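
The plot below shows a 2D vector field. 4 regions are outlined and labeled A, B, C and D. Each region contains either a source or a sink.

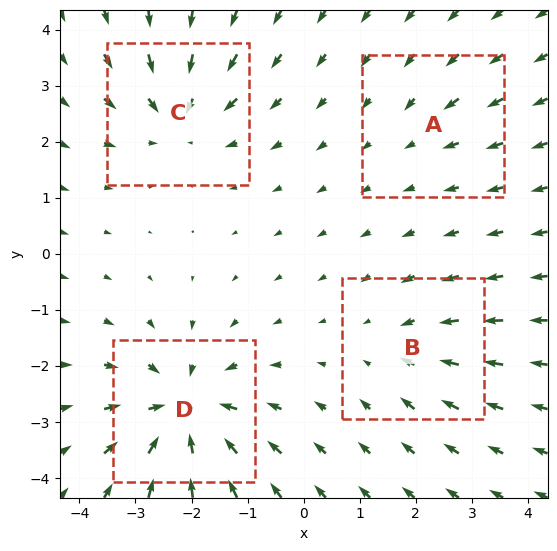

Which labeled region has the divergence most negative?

D

Divergence at each region's feature centre — A: about -2, B: about -3, C: about -5, D: about -7. Region D is most negative.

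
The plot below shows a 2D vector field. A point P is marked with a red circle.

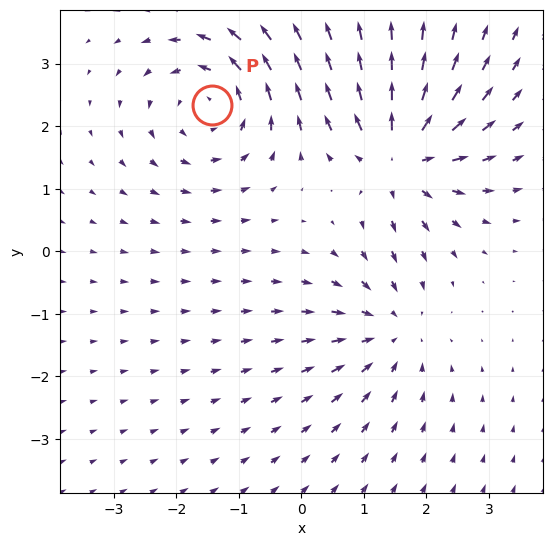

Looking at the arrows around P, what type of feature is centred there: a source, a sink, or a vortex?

vortex

At P (-1.4, 2.3) the arrows circulate counterclockwise. Divergence ≈0, curl about +4 — near-zero divergence with nonzero curl is a vortex.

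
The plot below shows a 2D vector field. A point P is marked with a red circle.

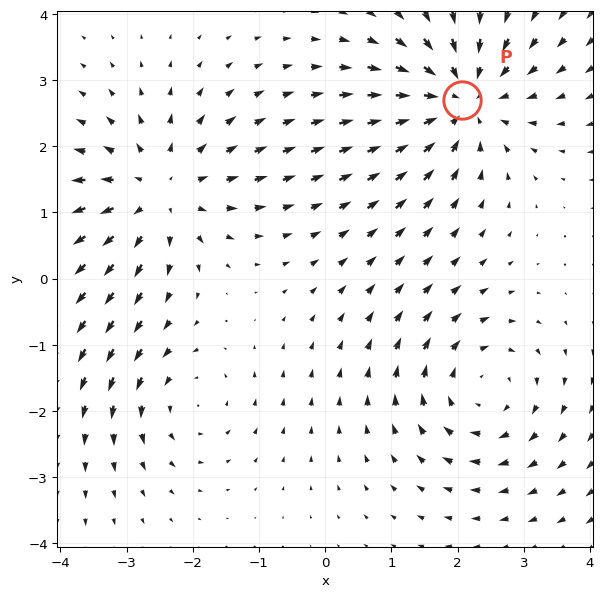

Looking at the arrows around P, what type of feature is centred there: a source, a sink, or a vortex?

At P (2.1, 2.7) the arrows converge inward. Divergence about -5, curl ≈0 — negative divergence with near-zero curl is a sink.

sink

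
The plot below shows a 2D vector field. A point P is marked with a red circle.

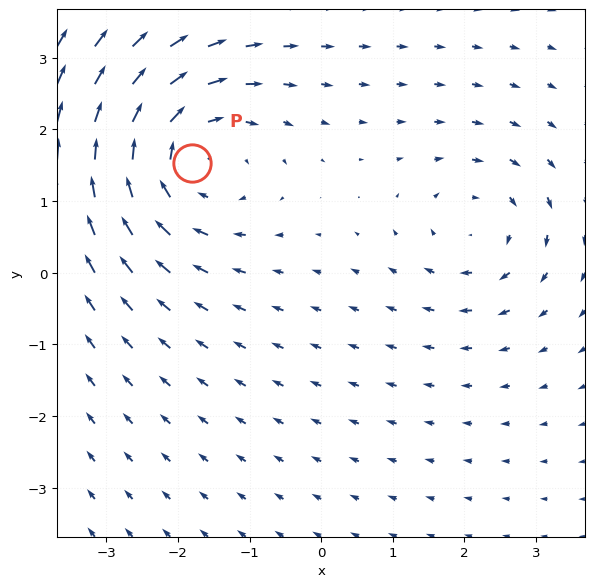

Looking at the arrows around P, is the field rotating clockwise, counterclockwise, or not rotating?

Near P at (-1.8, 1.5) the arrows circulate clockwise. The curl (z-component) there is about -4; negative curl means clockwise rotation.

clockwise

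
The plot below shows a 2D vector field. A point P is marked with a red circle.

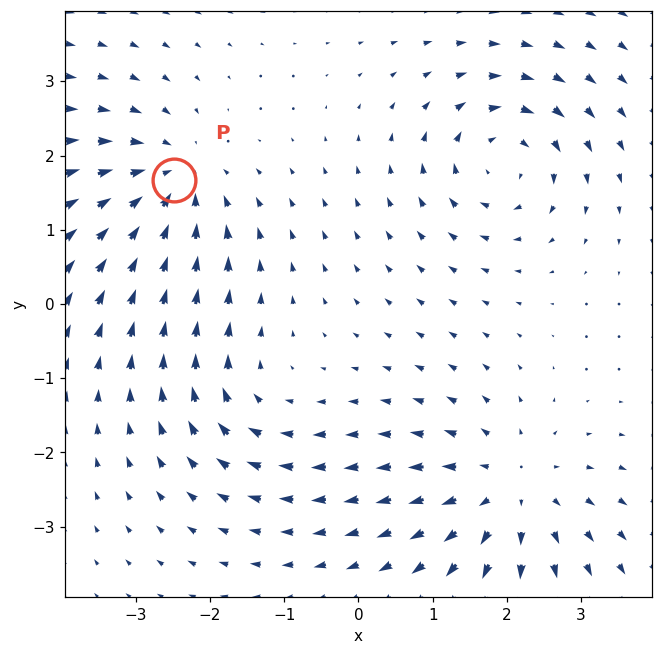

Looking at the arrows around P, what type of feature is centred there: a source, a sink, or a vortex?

At P (-2.5, 1.7) the arrows converge inward. Divergence about -4, curl ≈0 — negative divergence with near-zero curl is a sink.

sink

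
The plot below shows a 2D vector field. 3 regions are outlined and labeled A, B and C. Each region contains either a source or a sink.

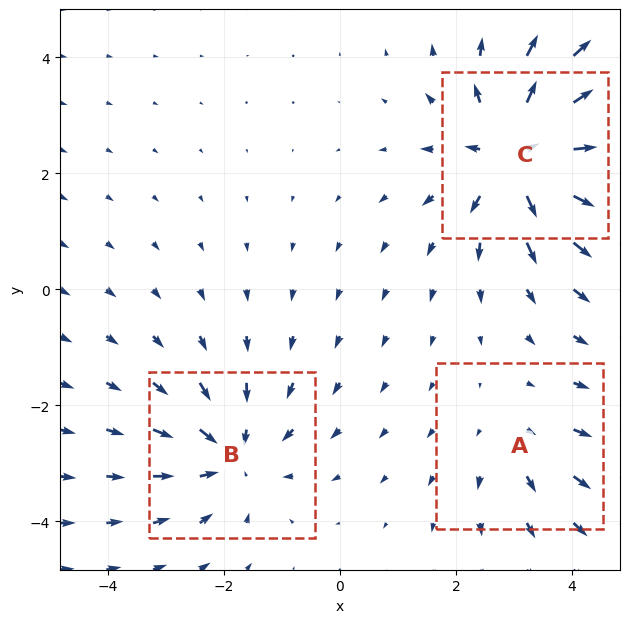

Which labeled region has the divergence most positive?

Divergence at each region's feature centre — A: about +2, B: about -3, C: about +5. Region C is most positive.

C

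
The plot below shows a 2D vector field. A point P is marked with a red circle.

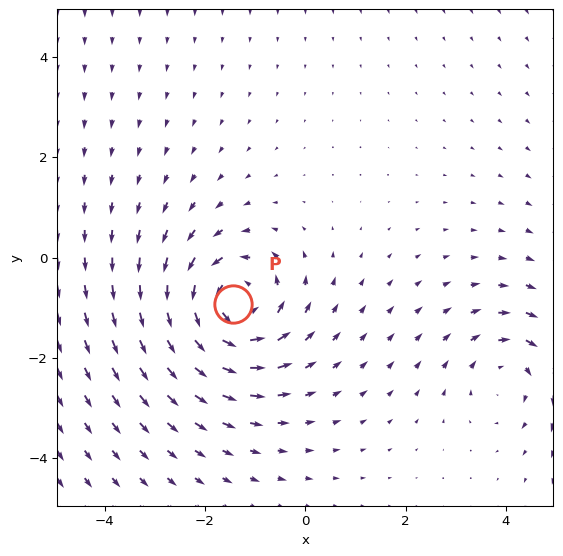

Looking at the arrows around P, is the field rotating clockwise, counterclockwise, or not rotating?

counterclockwise

Near P at (-1.4, -0.9) the arrows circulate counterclockwise. The curl (z-component) there is about +5; positive curl means counterclockwise rotation.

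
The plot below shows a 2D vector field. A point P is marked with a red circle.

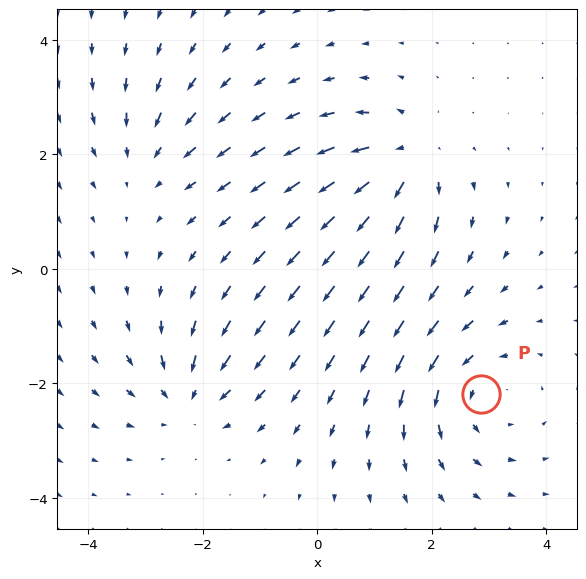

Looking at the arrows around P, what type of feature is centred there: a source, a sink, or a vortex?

vortex

At P (2.9, -2.2) the arrows circulate counterclockwise. Divergence ≈0, curl about +4 — near-zero divergence with nonzero curl is a vortex.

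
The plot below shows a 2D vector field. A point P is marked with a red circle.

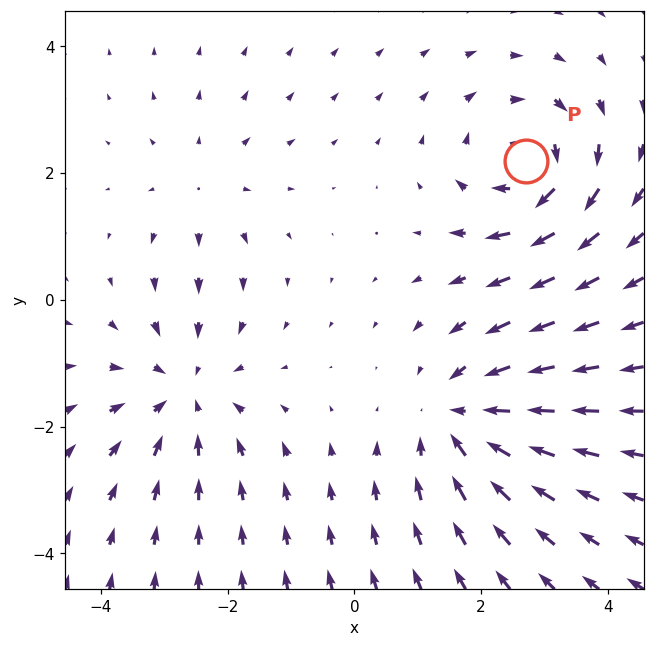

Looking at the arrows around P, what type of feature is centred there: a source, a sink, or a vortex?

vortex

At P (2.7, 2.2) the arrows circulate clockwise. Divergence ≈0, curl about -5 — near-zero divergence with nonzero curl is a vortex.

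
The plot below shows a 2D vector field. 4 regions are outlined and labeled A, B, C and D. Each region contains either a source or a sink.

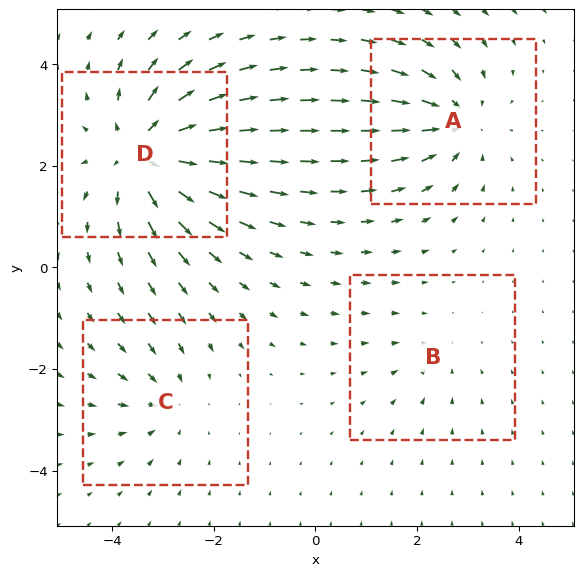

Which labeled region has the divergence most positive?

Divergence at each region's feature centre — A: about -5, B: about -2, C: about -3, D: about +7. Region D is most positive.

D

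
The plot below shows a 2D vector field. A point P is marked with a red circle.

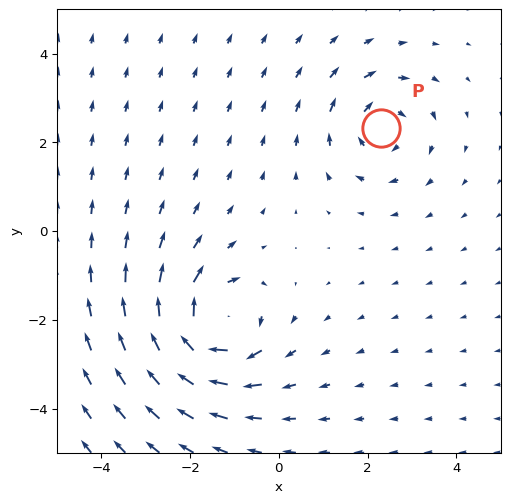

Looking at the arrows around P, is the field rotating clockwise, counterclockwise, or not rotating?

Near P at (2.3, 2.3) the arrows circulate clockwise. The curl (z-component) there is about -3; negative curl means clockwise rotation.

clockwise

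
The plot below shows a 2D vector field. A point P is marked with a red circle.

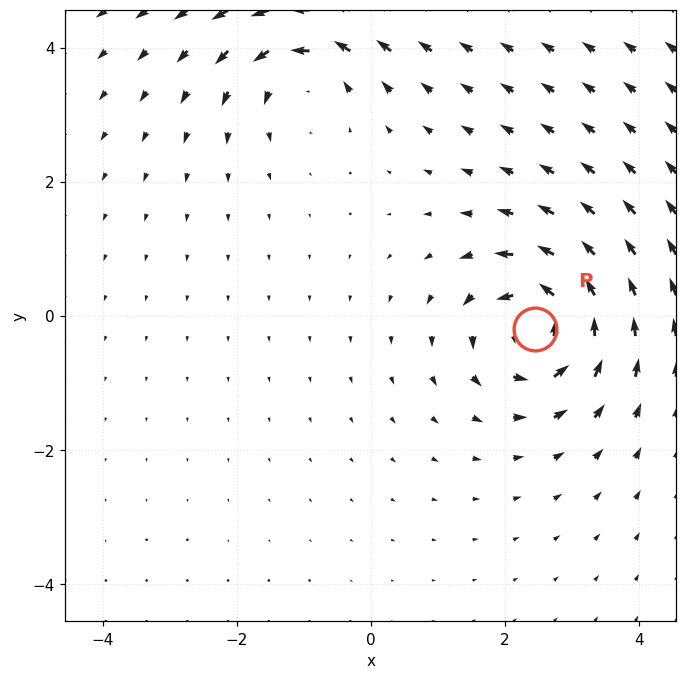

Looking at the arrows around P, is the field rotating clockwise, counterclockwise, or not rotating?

counterclockwise

Near P at (2.5, -0.2) the arrows circulate counterclockwise. The curl (z-component) there is about +5; positive curl means counterclockwise rotation.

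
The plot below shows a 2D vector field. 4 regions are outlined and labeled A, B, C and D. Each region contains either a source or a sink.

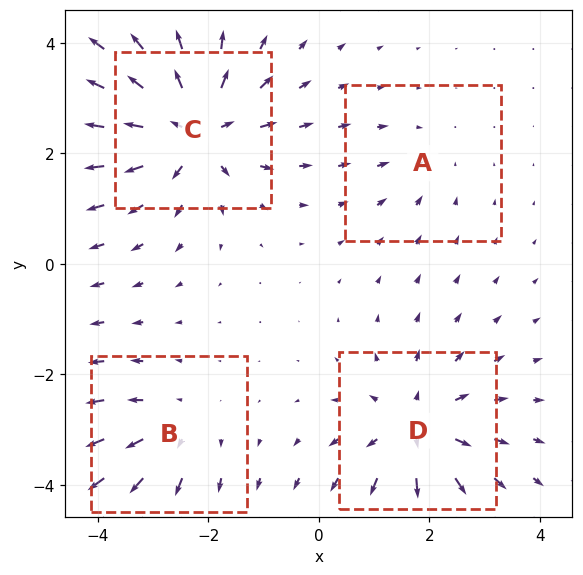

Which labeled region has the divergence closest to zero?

Divergence at each region's feature centre — A: about -2, B: about +4, C: about +7, D: about +5. Region A is closest to zero.

A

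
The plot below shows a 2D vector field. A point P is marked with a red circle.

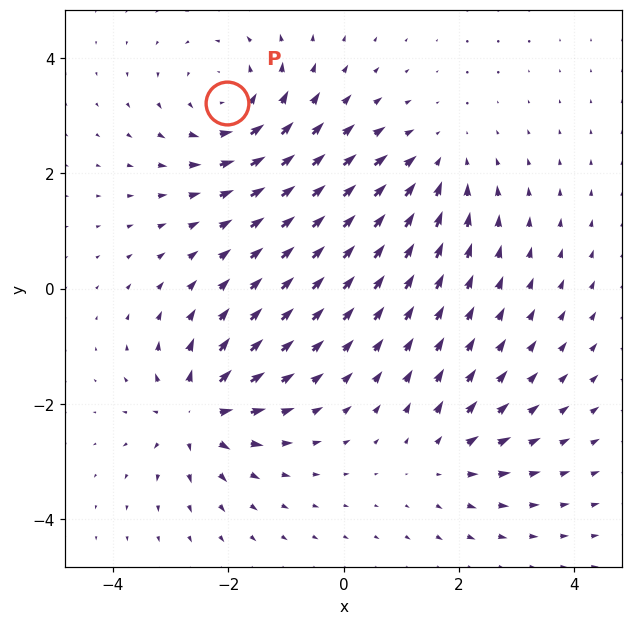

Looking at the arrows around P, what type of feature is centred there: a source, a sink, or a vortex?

vortex

At P (-2.0, 3.2) the arrows circulate counterclockwise. Divergence ≈0, curl about +4 — near-zero divergence with nonzero curl is a vortex.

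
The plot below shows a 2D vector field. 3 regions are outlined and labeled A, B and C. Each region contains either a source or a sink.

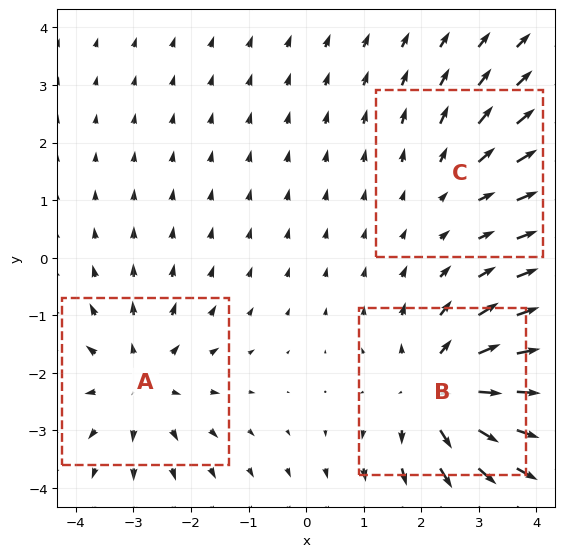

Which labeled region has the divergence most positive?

Divergence at each region's feature centre — A: about +3, B: about +4, C: about +2. Region B is most positive.

B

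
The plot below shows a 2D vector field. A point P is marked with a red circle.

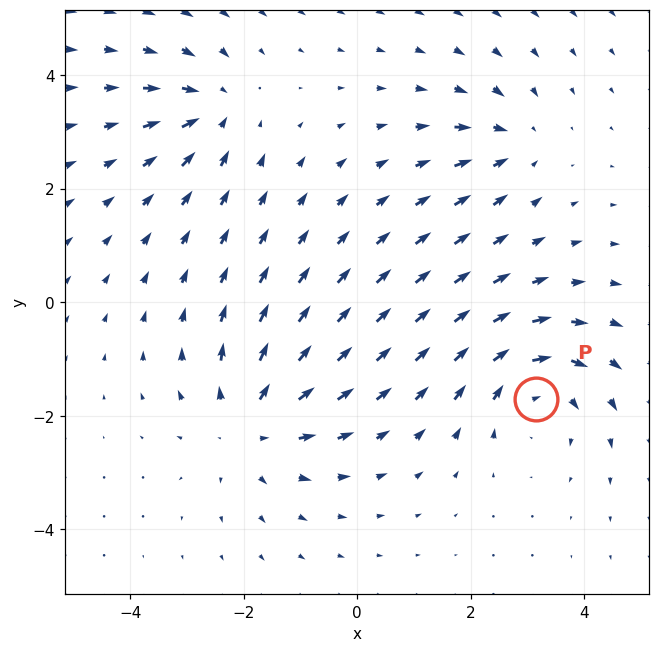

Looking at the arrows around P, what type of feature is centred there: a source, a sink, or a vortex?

vortex

At P (3.1, -1.7) the arrows circulate clockwise. Divergence ≈0, curl about -5 — near-zero divergence with nonzero curl is a vortex.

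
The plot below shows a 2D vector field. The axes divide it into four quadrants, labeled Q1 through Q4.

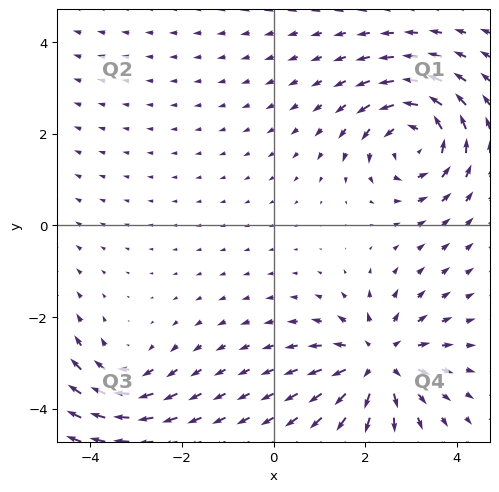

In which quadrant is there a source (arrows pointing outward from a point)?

Q4

The source sits at approximately (2.3, -3.0), which lies in quadrant Q4. The divergence there is about +5, positive as expected for a source.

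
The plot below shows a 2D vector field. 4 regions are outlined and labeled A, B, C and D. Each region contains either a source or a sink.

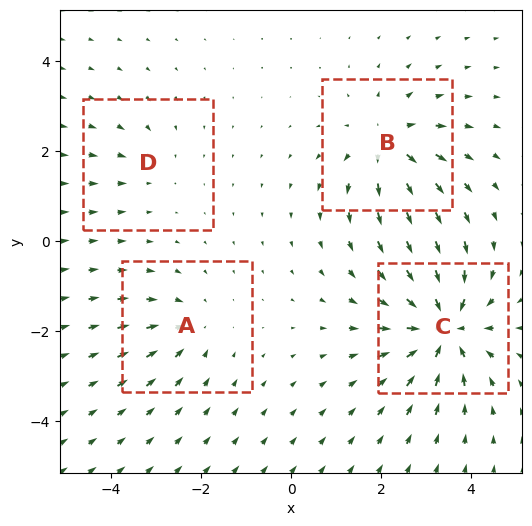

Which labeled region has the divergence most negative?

C

Divergence at each region's feature centre — A: about -3, B: about +5, C: about -7, D: about -2. Region C is most negative.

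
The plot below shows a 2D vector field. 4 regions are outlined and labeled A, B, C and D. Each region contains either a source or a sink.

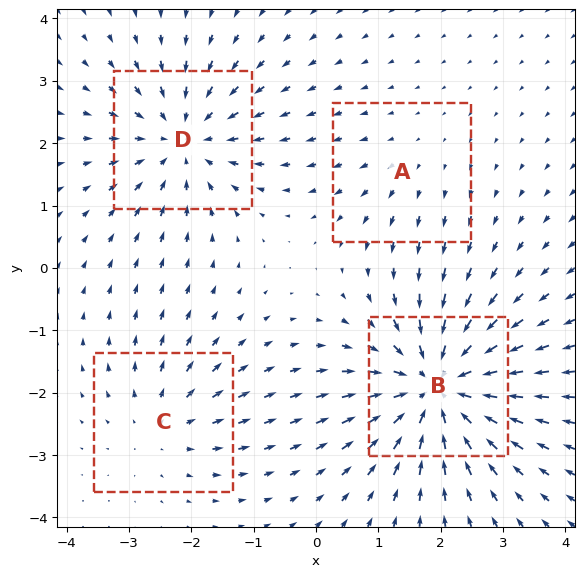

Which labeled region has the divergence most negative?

Divergence at each region's feature centre — A: about +2, B: about -7, C: about +3, D: about -5. Region B is most negative.

B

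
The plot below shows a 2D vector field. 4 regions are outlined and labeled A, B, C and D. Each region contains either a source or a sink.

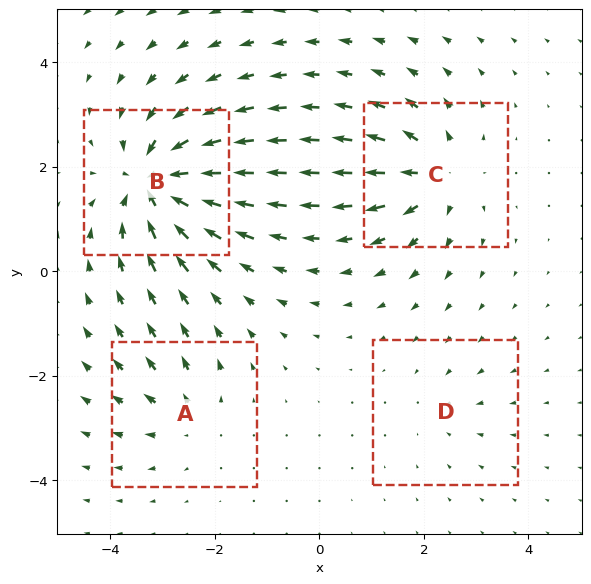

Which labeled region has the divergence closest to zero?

D

Divergence at each region's feature centre — A: about +4, B: about -8, C: about +6, D: about -2. Region D is closest to zero.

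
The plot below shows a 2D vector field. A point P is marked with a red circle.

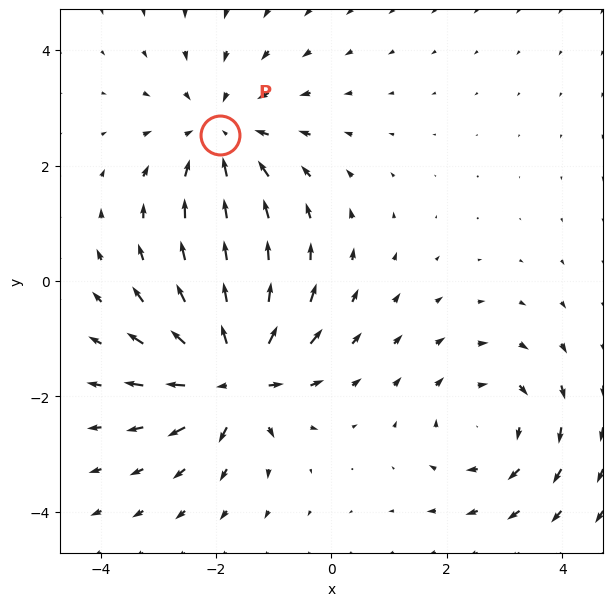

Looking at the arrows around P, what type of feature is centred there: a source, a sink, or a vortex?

sink

At P (-1.9, 2.5) the arrows converge inward. Divergence about -3, curl ≈0 — negative divergence with near-zero curl is a sink.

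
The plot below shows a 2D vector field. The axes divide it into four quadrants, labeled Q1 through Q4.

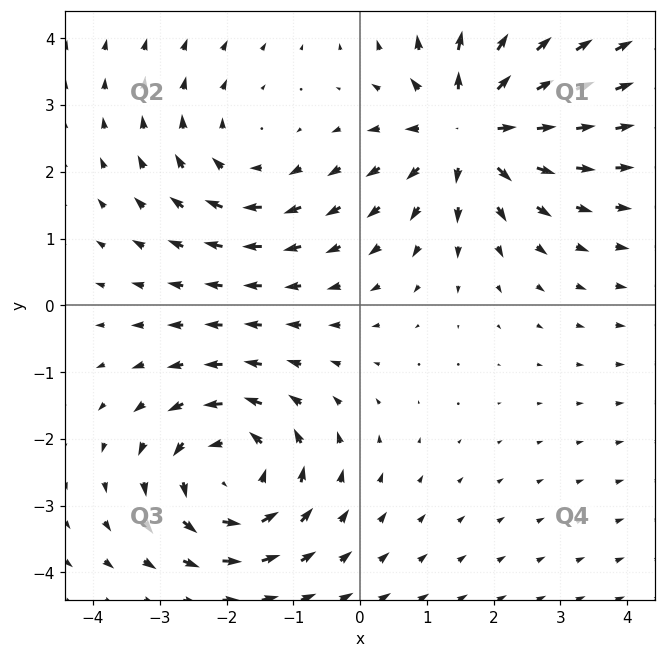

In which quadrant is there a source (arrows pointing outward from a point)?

The source sits at approximately (1.7, 2.7), which lies in quadrant Q1. The divergence there is about +5, positive as expected for a source.

Q1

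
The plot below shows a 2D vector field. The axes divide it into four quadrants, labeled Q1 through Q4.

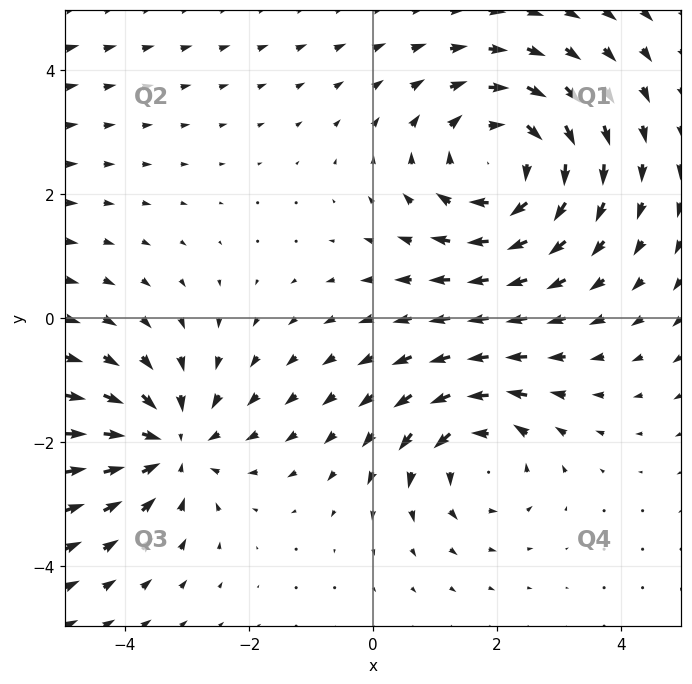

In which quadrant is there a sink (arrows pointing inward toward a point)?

The sink sits at approximately (-3.3, -2.0), which lies in quadrant Q3. The divergence there is about -3, negative as expected for a sink.

Q3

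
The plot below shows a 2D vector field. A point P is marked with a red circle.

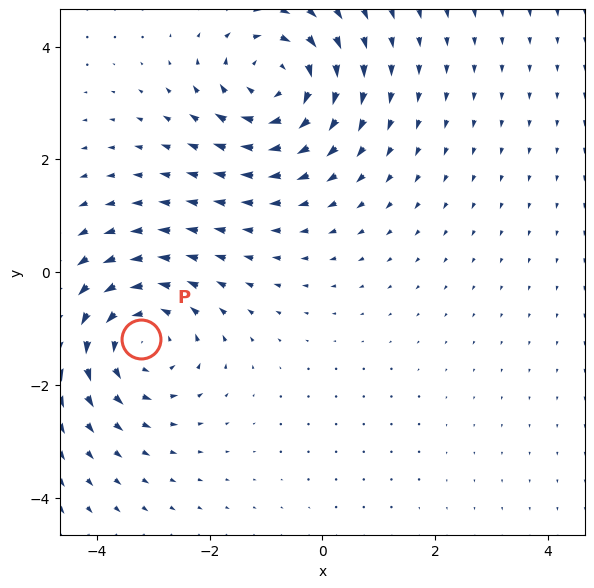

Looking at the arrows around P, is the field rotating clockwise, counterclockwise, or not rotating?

Near P at (-3.2, -1.2) the arrows circulate counterclockwise. The curl (z-component) there is about +4; positive curl means counterclockwise rotation.

counterclockwise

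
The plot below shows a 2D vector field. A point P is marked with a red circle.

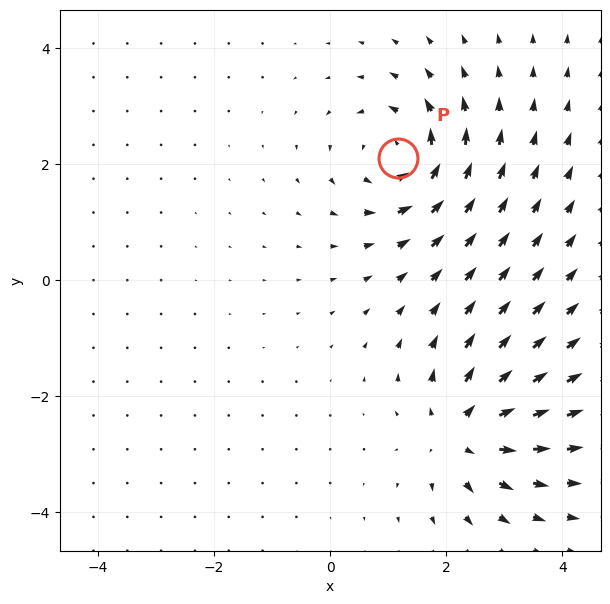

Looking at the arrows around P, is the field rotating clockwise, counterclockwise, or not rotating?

Near P at (1.2, 2.1) the arrows circulate counterclockwise. The curl (z-component) there is about +5; positive curl means counterclockwise rotation.

counterclockwise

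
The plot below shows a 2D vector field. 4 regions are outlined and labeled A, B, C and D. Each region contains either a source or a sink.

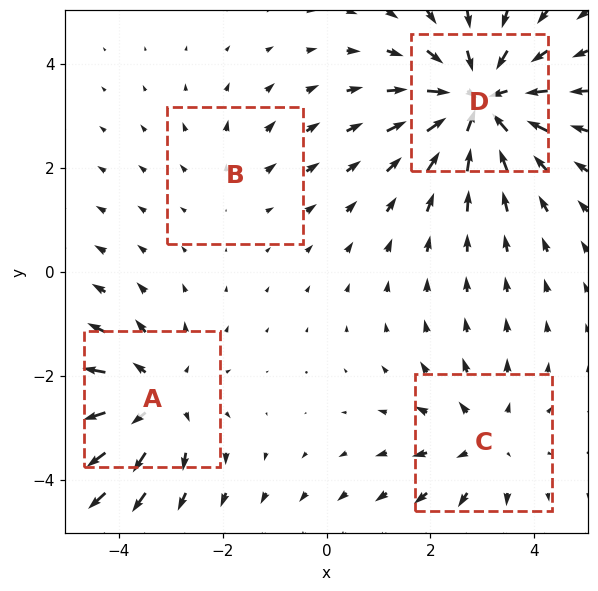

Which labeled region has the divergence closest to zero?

Divergence at each region's feature centre — A: about +4, B: about +2, C: about +3, D: about -6. Region B is closest to zero.

B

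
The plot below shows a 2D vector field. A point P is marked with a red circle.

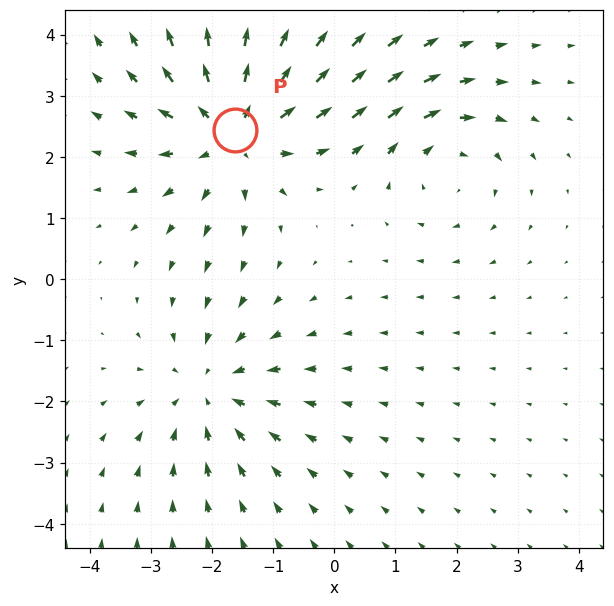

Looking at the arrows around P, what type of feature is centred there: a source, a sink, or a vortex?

source

At P (-1.6, 2.4) the arrows spread outward. Divergence about +4, curl ≈0 — positive divergence with near-zero curl is a source.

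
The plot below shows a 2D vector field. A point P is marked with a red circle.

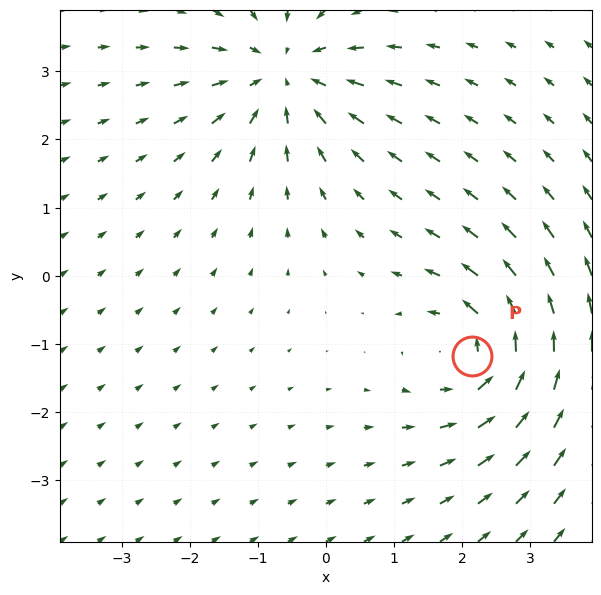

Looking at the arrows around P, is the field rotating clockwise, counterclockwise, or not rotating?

Near P at (2.1, -1.2) the arrows circulate counterclockwise. The curl (z-component) there is about +4; positive curl means counterclockwise rotation.

counterclockwise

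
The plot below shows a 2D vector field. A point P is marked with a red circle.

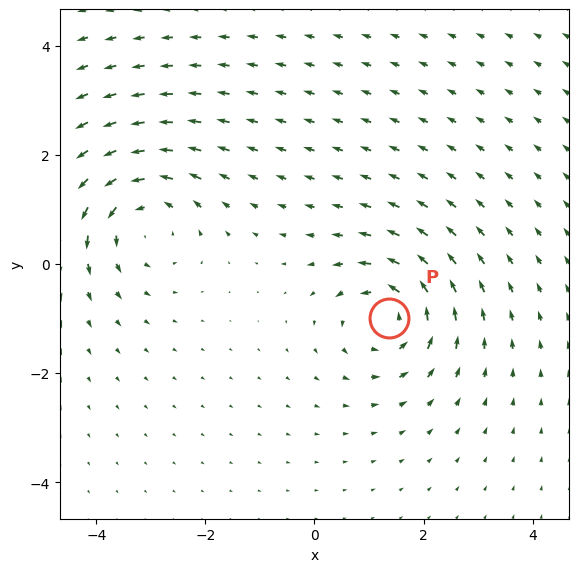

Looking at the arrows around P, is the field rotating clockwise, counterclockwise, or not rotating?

Near P at (1.4, -1.0) the arrows circulate counterclockwise. The curl (z-component) there is about +5; positive curl means counterclockwise rotation.

counterclockwise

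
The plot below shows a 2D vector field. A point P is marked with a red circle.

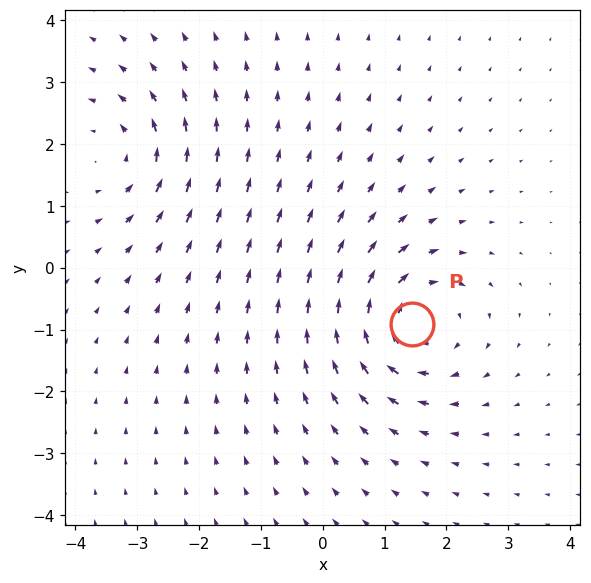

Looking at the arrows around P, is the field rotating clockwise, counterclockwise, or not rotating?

Near P at (1.4, -0.9) the arrows circulate clockwise. The curl (z-component) there is about -4; negative curl means clockwise rotation.

clockwise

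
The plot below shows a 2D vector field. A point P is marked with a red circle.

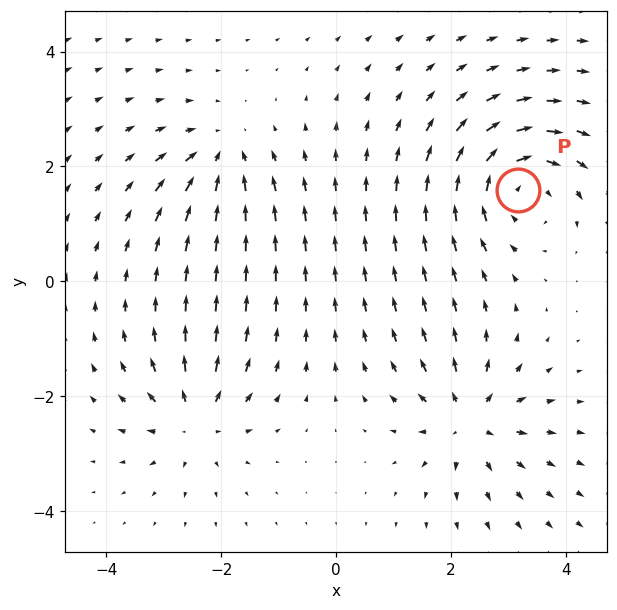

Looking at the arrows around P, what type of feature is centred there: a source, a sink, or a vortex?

At P (3.2, 1.6) the arrows circulate clockwise. Divergence ≈0, curl about -5 — near-zero divergence with nonzero curl is a vortex.

vortex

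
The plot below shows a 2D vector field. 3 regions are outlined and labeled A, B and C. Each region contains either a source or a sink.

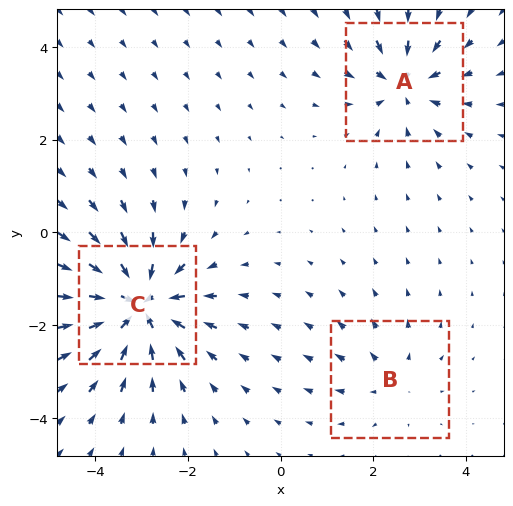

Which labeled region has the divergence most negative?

Divergence at each region's feature centre — A: about -4, B: about +2, C: about -6. Region C is most negative.

C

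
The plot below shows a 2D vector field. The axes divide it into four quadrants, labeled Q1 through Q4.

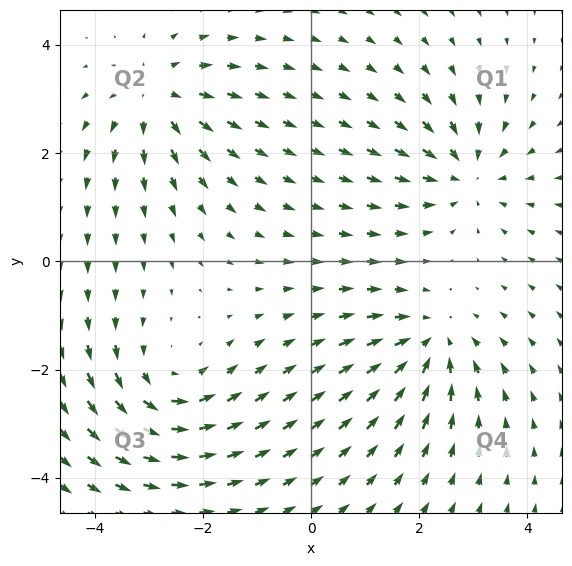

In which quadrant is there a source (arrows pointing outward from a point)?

The source sits at approximately (-2.9, 3.0), which lies in quadrant Q2. The divergence there is about +4, positive as expected for a source.

Q2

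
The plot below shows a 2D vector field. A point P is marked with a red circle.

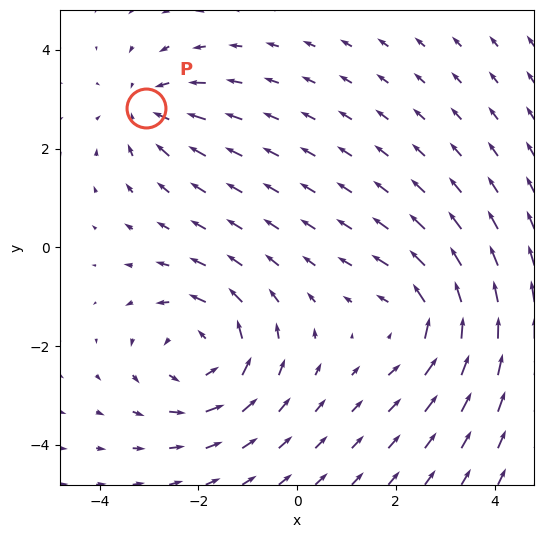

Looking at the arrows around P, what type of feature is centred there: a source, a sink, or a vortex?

At P (-3.1, 2.8) the arrows converge inward. Divergence about -3, curl ≈0 — negative divergence with near-zero curl is a sink.

sink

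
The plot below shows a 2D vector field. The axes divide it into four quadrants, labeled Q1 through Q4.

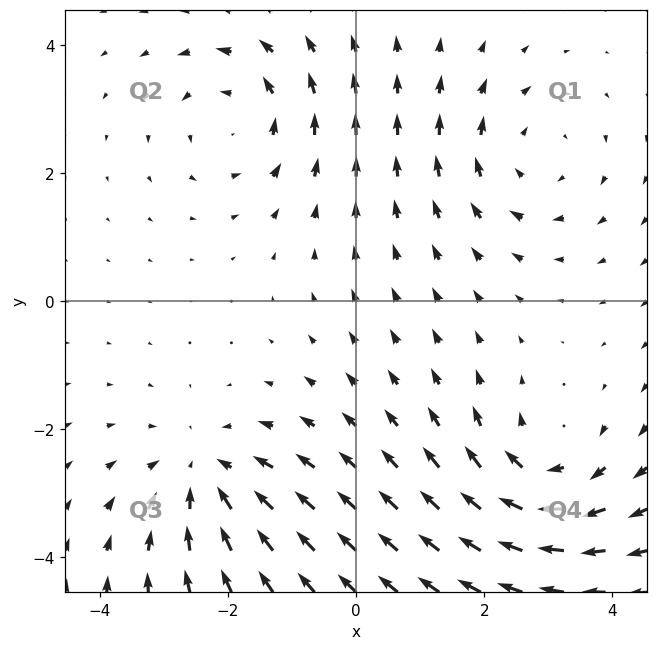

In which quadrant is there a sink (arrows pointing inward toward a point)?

Q3

The sink sits at approximately (-2.4, -2.7), which lies in quadrant Q3. The divergence there is about -4, negative as expected for a sink.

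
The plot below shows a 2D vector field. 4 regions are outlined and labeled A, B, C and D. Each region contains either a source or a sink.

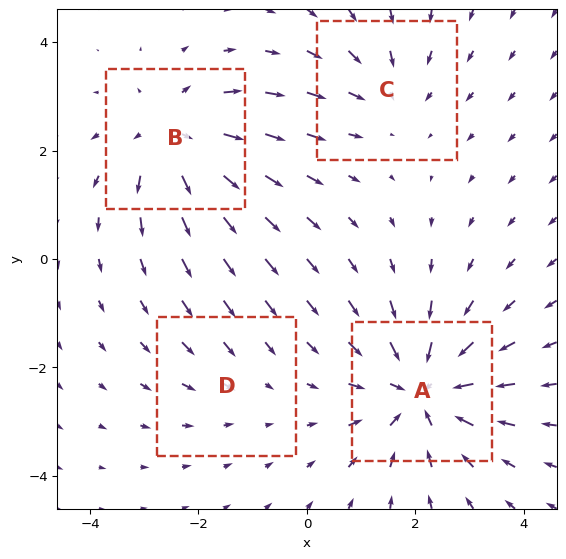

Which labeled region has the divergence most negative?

A

Divergence at each region's feature centre — A: about -6, B: about +5, C: about -3, D: about -2. Region A is most negative.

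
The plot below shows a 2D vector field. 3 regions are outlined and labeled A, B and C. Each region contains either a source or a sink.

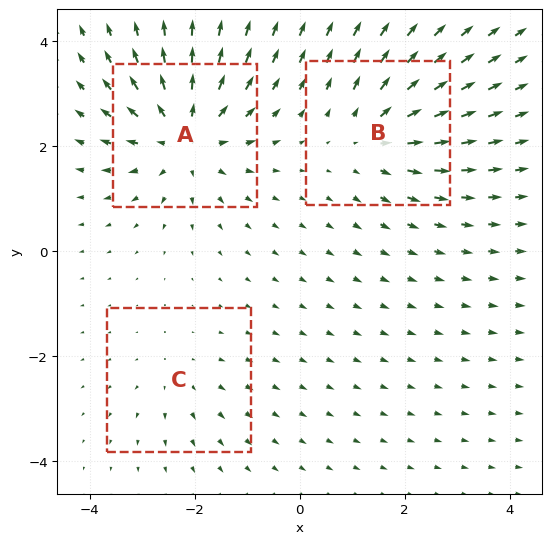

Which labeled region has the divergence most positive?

A

Divergence at each region's feature centre — A: about +5, B: about +3, C: about +2. Region A is most positive.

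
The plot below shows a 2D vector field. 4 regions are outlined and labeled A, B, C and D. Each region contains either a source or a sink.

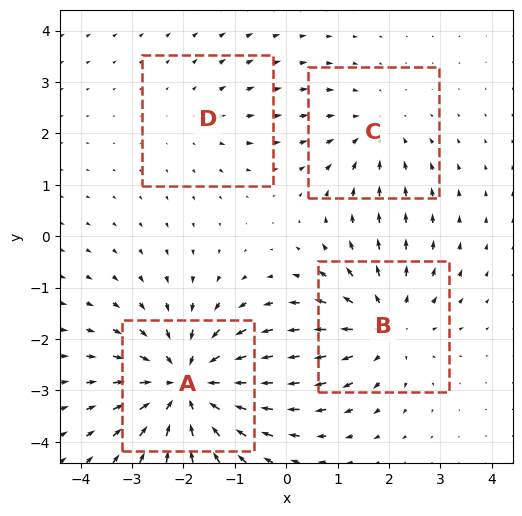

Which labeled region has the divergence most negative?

Divergence at each region's feature centre — A: about -6, B: about +4, C: about -3, D: about +2. Region A is most negative.

A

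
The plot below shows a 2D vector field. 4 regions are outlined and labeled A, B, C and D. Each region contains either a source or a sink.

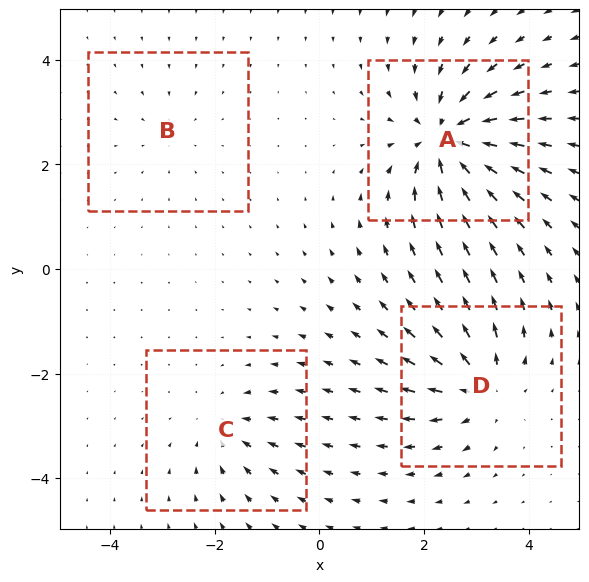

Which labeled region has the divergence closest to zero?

B

Divergence at each region's feature centre — A: about -8, B: about -2, C: about -4, D: about +5. Region B is closest to zero.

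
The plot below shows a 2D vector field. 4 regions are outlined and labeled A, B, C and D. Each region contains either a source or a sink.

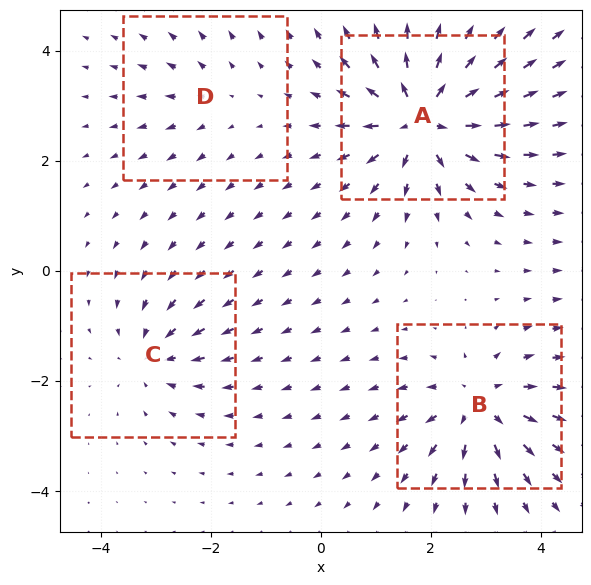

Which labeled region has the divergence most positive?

A

Divergence at each region's feature centre — A: about +9, B: about +6, C: about -4, D: about +2. Region A is most positive.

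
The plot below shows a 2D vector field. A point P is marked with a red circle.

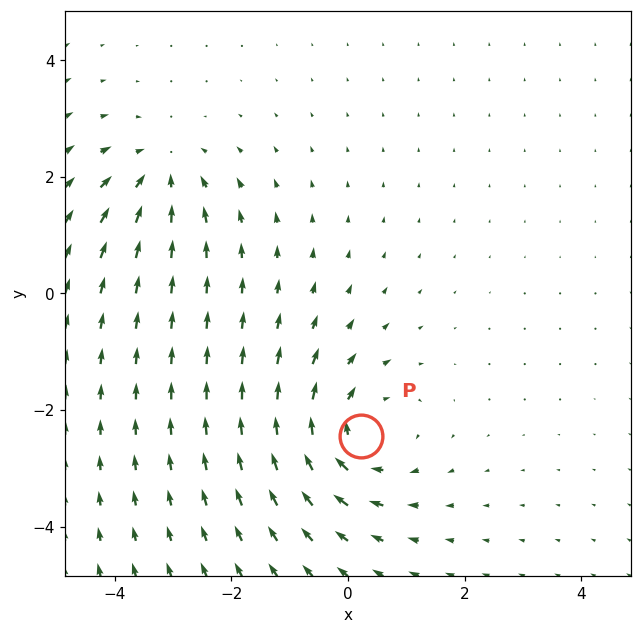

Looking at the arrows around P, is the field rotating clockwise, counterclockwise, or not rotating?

clockwise

Near P at (0.2, -2.4) the arrows circulate clockwise. The curl (z-component) there is about -4; negative curl means clockwise rotation.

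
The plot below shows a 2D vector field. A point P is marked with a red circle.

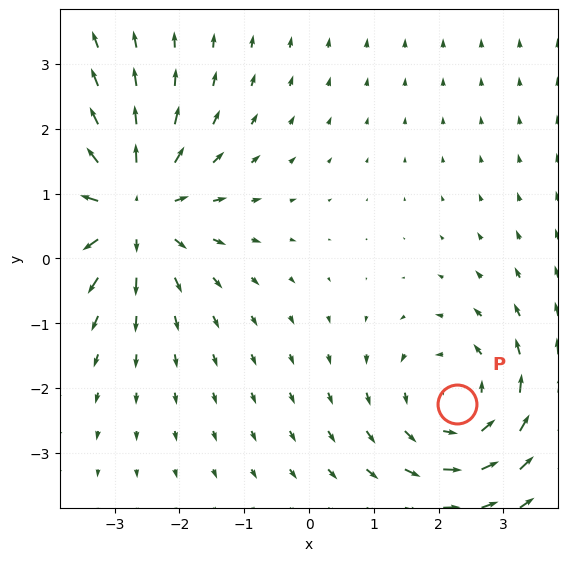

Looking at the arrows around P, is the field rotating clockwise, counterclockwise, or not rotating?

Near P at (2.3, -2.2) the arrows circulate counterclockwise. The curl (z-component) there is about +3; positive curl means counterclockwise rotation.

counterclockwise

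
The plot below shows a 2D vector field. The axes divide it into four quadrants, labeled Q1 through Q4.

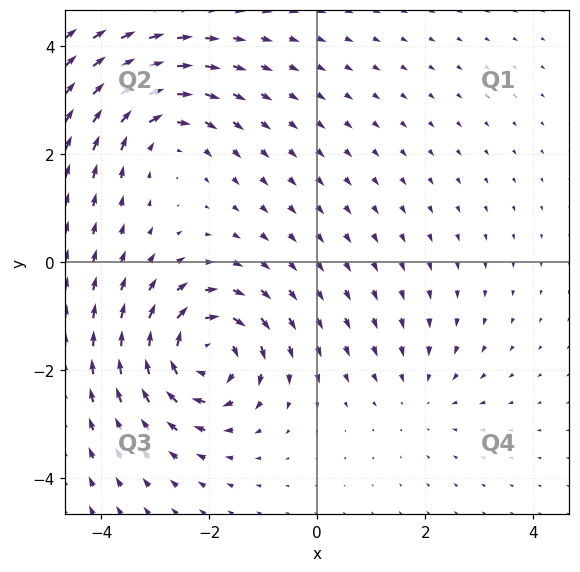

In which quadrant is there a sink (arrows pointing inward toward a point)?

Q4

The sink sits at approximately (1.9, -2.4), which lies in quadrant Q4. The divergence there is about -2, negative as expected for a sink.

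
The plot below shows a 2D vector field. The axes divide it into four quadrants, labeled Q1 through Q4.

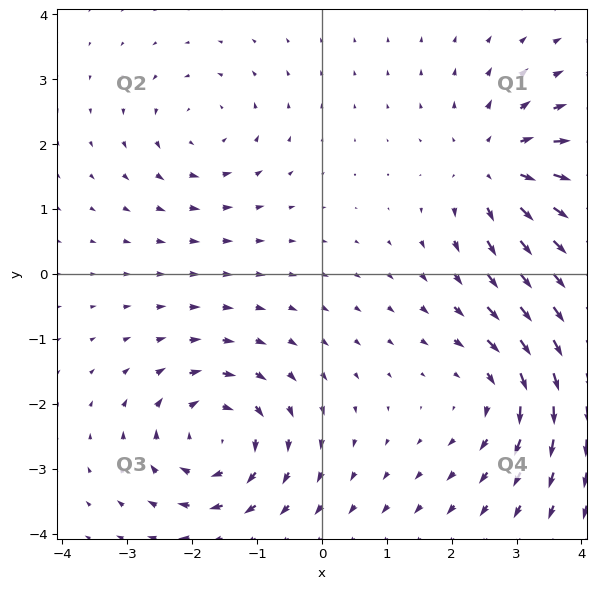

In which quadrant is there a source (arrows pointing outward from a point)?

The source sits at approximately (2.7, 1.6), which lies in quadrant Q1. The divergence there is about +5, positive as expected for a source.

Q1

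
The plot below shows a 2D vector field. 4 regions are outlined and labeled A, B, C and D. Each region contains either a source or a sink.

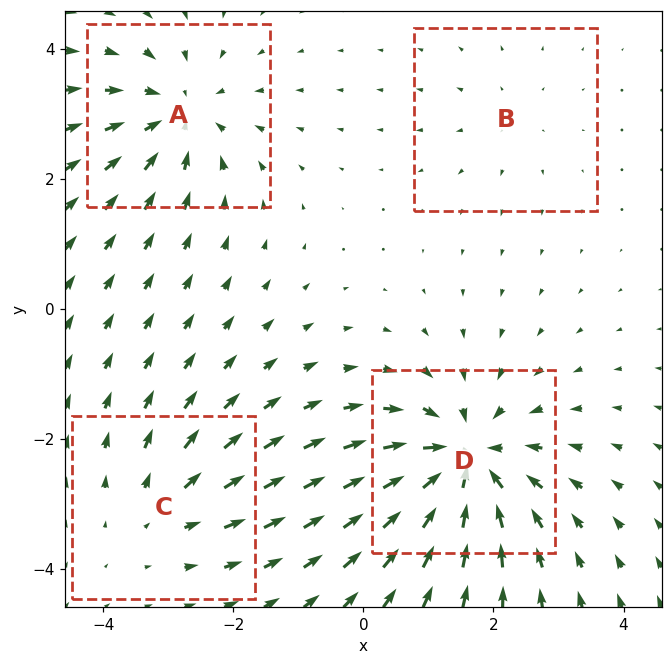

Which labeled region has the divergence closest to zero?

Divergence at each region's feature centre — A: about -5, B: about +2, C: about +3, D: about -7. Region B is closest to zero.

B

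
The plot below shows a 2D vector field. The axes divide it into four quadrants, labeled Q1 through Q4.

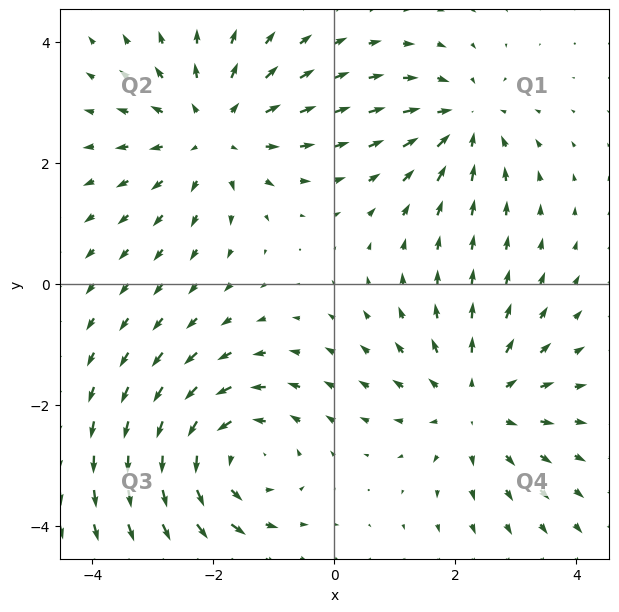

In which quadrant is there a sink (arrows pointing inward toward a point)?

The sink sits at approximately (2.2, 2.7), which lies in quadrant Q1. The divergence there is about -3, negative as expected for a sink.

Q1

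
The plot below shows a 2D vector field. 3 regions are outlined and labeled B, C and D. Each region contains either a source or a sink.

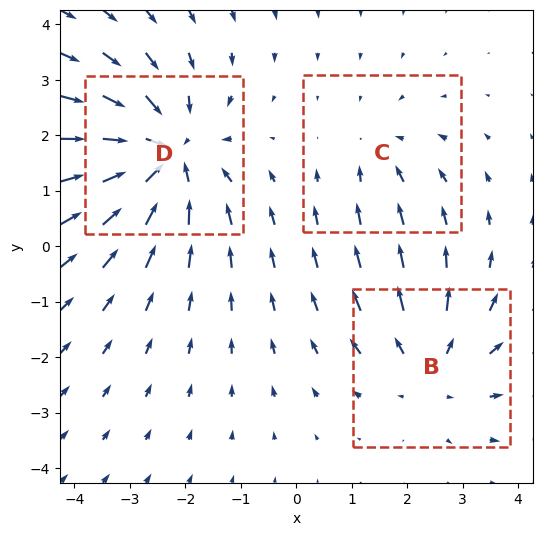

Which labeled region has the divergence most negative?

D

Divergence at each region's feature centre — B: about +3, C: about -2, D: about -4. Region D is most negative.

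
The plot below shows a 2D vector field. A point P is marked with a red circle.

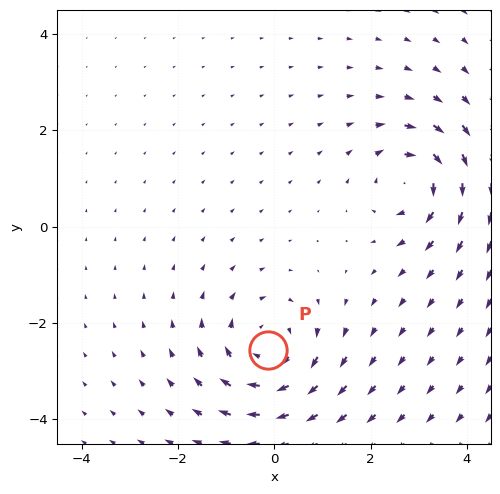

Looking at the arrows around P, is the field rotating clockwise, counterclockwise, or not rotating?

clockwise

Near P at (-0.1, -2.6) the arrows circulate clockwise. The curl (z-component) there is about -5; negative curl means clockwise rotation.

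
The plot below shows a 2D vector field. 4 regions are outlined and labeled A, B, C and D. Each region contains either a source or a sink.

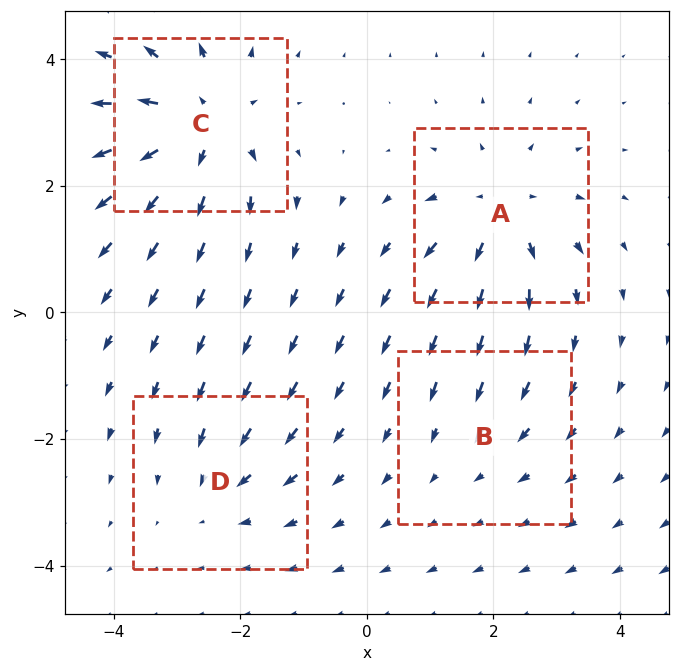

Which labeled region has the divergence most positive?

C

Divergence at each region's feature centre — A: about +5, B: about -2, C: about +6, D: about -3. Region C is most positive.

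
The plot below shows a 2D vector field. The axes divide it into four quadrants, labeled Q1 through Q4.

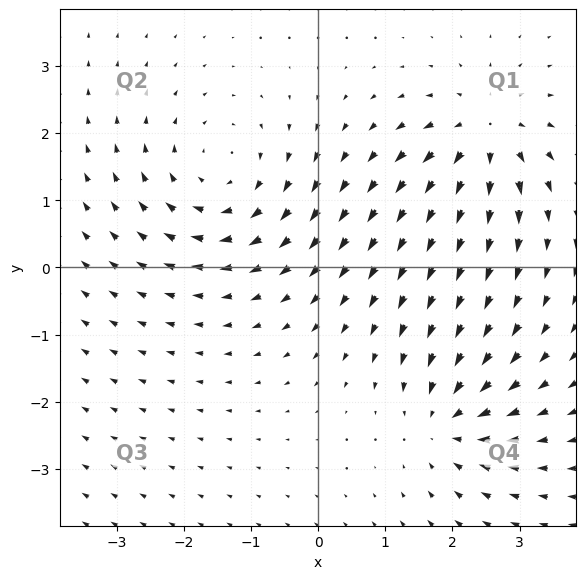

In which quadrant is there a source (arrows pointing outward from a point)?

Q1

The source sits at approximately (2.5, 2.0), which lies in quadrant Q1. The divergence there is about +6, positive as expected for a source.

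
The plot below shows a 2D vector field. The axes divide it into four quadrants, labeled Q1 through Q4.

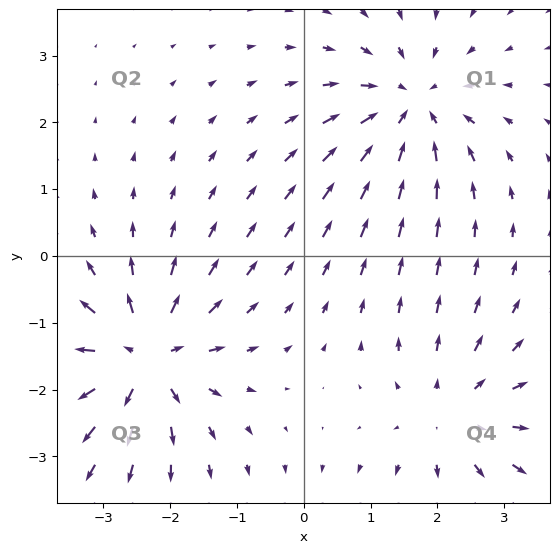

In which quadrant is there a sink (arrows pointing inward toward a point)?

Q1

The sink sits at approximately (1.6, 2.2), which lies in quadrant Q1. The divergence there is about -4, negative as expected for a sink.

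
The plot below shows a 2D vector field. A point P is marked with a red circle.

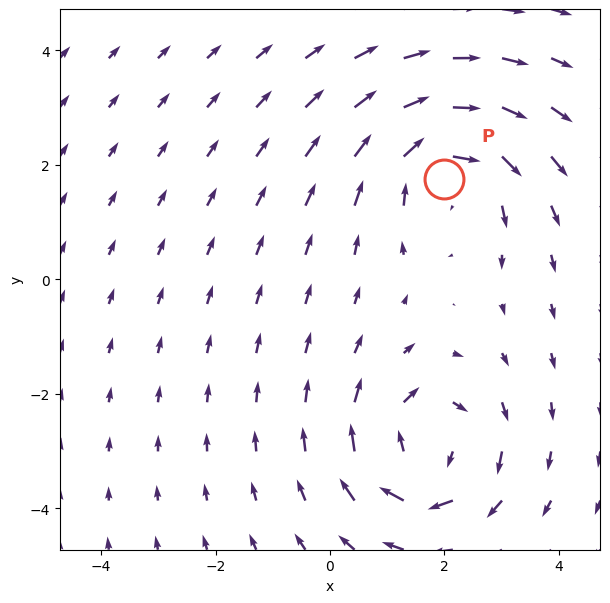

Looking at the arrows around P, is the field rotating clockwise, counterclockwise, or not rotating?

Near P at (2.0, 1.7) the arrows circulate clockwise. The curl (z-component) there is about -4; negative curl means clockwise rotation.

clockwise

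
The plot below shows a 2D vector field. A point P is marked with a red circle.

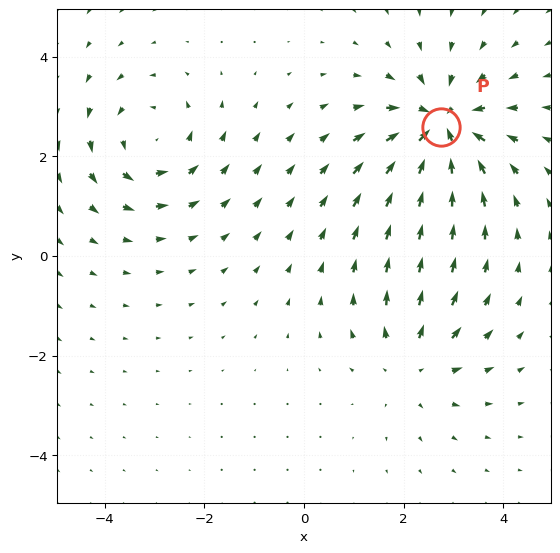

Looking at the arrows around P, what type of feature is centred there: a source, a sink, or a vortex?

sink

At P (2.8, 2.6) the arrows converge inward. Divergence about -5, curl ≈0 — negative divergence with near-zero curl is a sink.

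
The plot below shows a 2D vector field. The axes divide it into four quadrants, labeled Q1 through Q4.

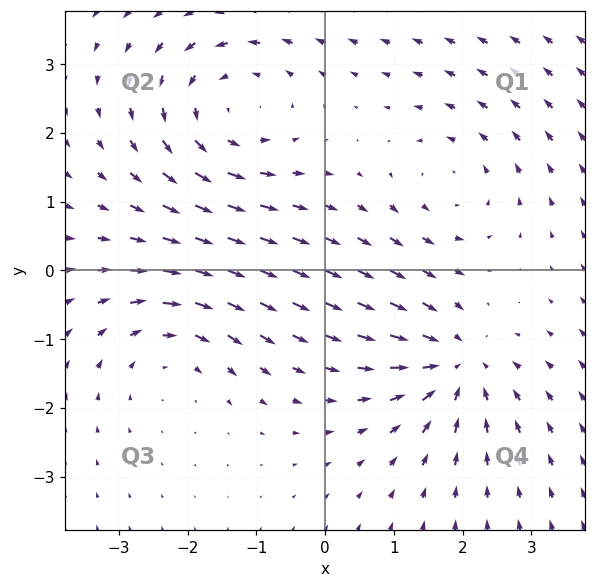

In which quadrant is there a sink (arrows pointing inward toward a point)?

The sink sits at approximately (1.9, -1.4), which lies in quadrant Q4. The divergence there is about -4, negative as expected for a sink.

Q4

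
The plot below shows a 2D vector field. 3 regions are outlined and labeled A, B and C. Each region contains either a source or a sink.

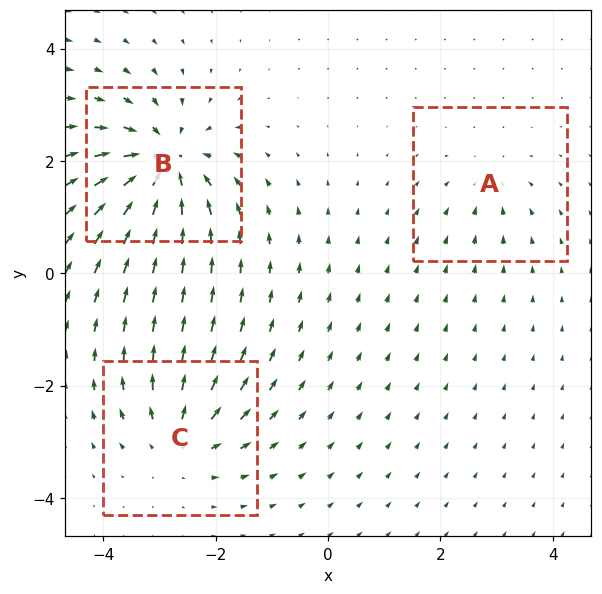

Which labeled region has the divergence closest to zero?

Divergence at each region's feature centre — A: about -2, B: about -7, C: about +4. Region A is closest to zero.

A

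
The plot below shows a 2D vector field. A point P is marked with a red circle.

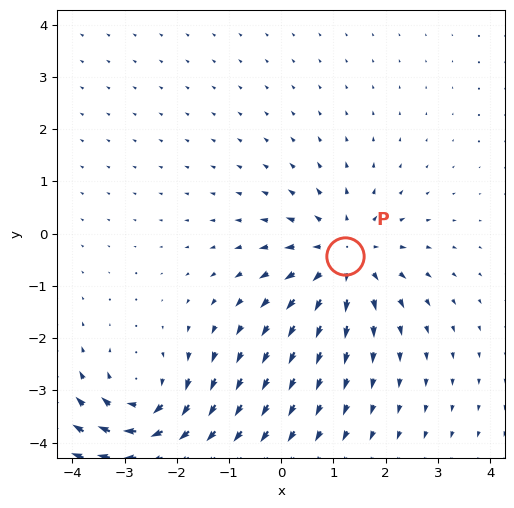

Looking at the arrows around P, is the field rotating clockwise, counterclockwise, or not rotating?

Near P at (1.2, -0.4) the arrows show no circulation. The curl there is ≈0.

not rotating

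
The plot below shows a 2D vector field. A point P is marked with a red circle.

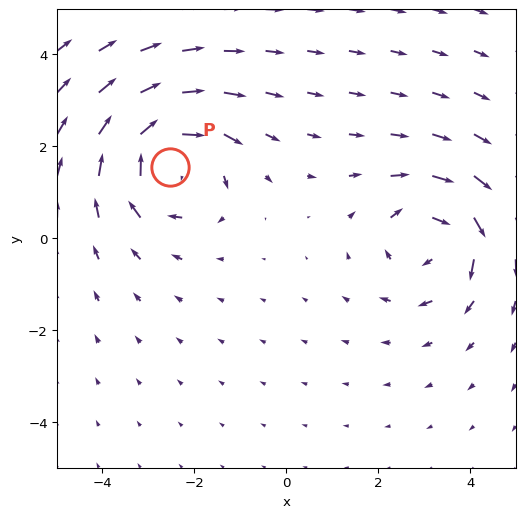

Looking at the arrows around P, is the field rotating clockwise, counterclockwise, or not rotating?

clockwise

Near P at (-2.5, 1.5) the arrows circulate clockwise. The curl (z-component) there is about -6; negative curl means clockwise rotation.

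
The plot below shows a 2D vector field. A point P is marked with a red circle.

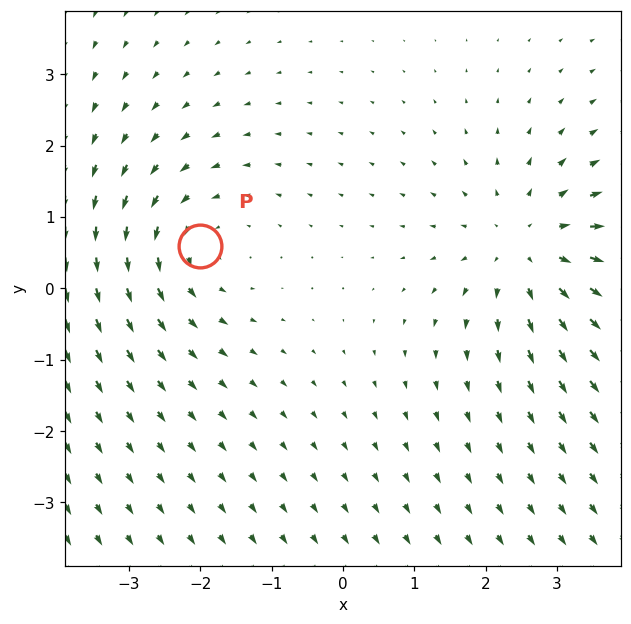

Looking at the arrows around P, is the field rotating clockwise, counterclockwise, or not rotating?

counterclockwise

Near P at (-2.0, 0.6) the arrows circulate counterclockwise. The curl (z-component) there is about +2; positive curl means counterclockwise rotation.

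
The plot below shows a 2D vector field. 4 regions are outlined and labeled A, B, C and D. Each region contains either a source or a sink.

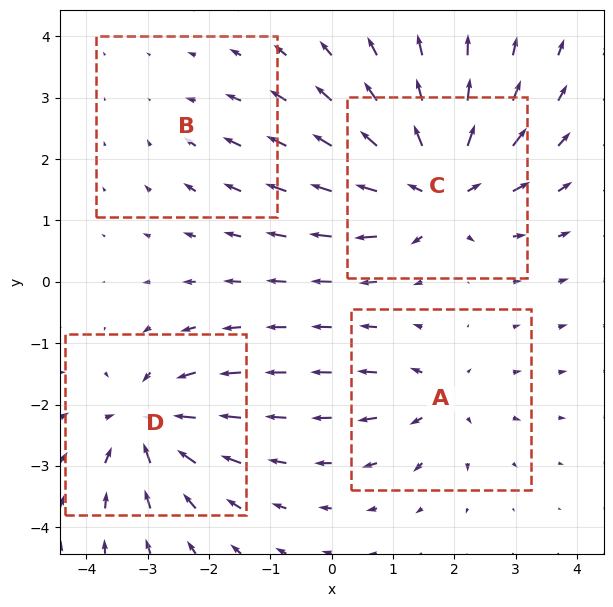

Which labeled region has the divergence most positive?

C

Divergence at each region's feature centre — A: about +4, B: about -2, C: about +8, D: about -6. Region C is most positive.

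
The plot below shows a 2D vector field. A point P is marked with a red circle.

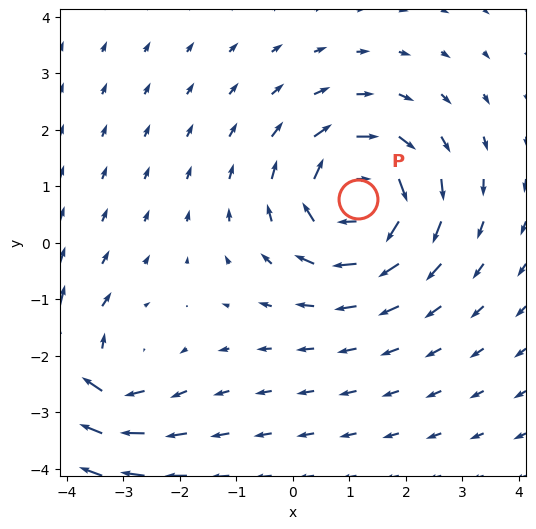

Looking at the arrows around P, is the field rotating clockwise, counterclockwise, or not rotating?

Near P at (1.2, 0.8) the arrows circulate clockwise. The curl (z-component) there is about -5; negative curl means clockwise rotation.

clockwise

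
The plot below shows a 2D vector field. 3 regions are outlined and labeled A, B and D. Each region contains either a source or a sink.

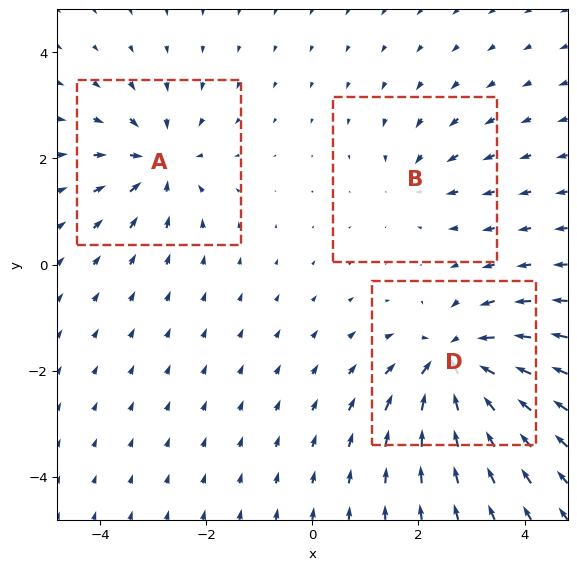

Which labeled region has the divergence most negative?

Divergence at each region's feature centre — A: about -4, B: about -3, D: about -6. Region D is most negative.

D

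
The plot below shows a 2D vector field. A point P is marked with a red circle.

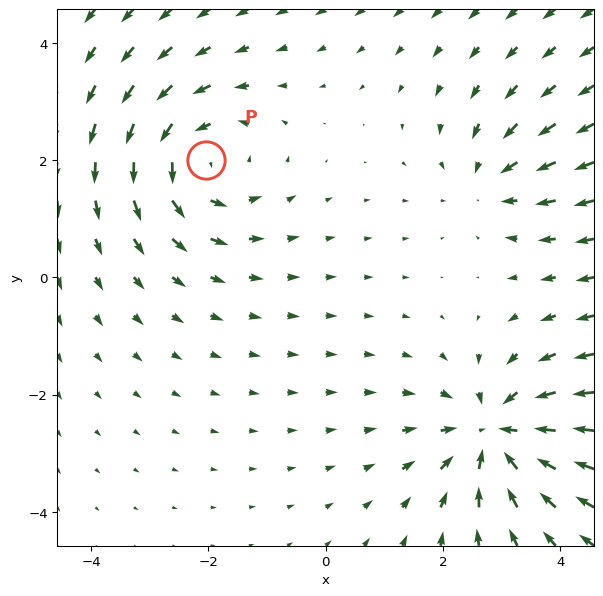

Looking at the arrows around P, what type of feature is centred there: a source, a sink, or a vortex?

vortex

At P (-2.0, 2.0) the arrows circulate counterclockwise. Divergence ≈0, curl about +4 — near-zero divergence with nonzero curl is a vortex.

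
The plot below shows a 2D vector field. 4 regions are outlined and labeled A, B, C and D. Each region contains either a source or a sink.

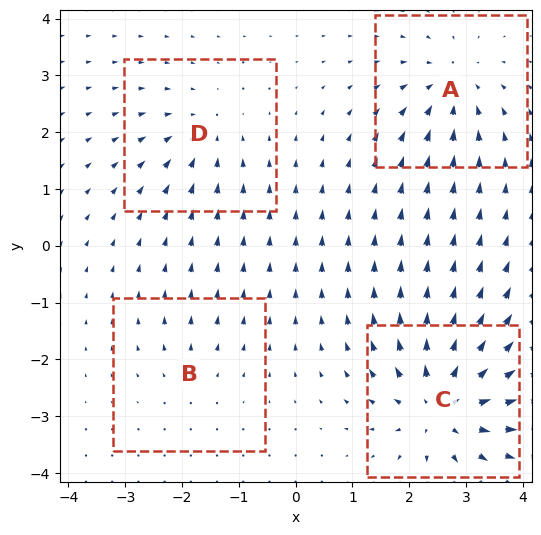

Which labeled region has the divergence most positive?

C

Divergence at each region's feature centre — A: about -5, B: about +2, C: about +8, D: about -4. Region C is most positive.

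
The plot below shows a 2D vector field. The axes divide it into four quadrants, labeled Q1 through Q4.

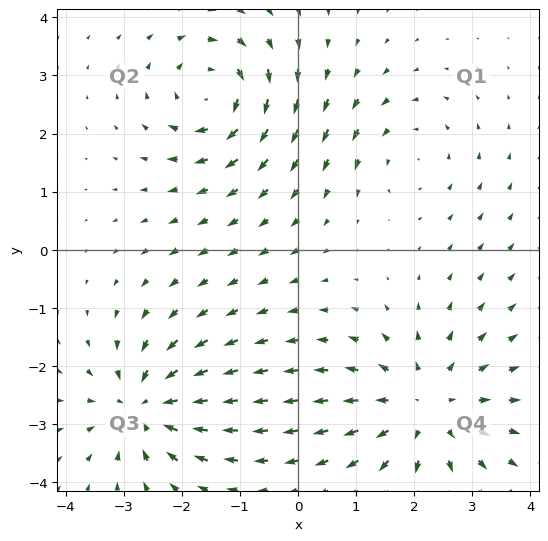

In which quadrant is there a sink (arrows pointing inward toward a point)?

Q3

The sink sits at approximately (-2.6, -2.7), which lies in quadrant Q3. The divergence there is about -5, negative as expected for a sink.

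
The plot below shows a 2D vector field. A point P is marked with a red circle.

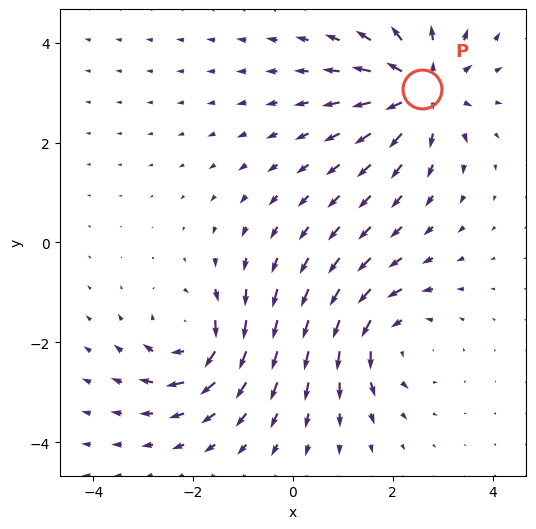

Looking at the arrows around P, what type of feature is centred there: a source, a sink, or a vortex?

At P (2.6, 3.1) the arrows spread outward. Divergence about +5, curl ≈0 — positive divergence with near-zero curl is a source.

source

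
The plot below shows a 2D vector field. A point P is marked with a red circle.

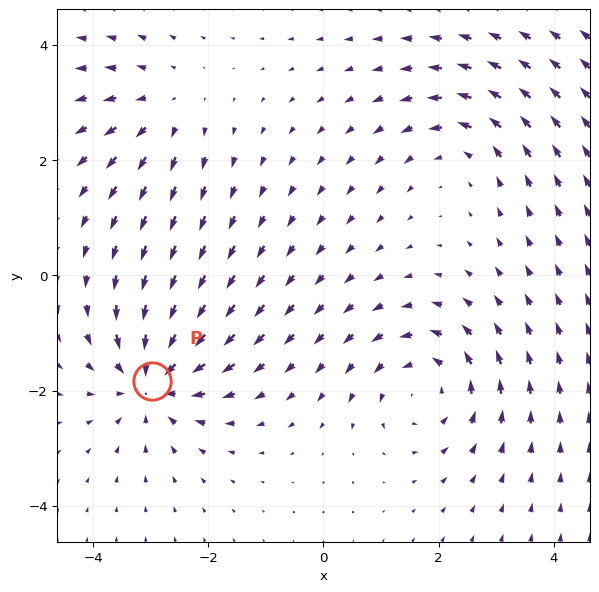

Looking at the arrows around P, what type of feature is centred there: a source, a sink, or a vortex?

sink

At P (-3.0, -1.8) the arrows converge inward. Divergence about -5, curl ≈0 — negative divergence with near-zero curl is a sink.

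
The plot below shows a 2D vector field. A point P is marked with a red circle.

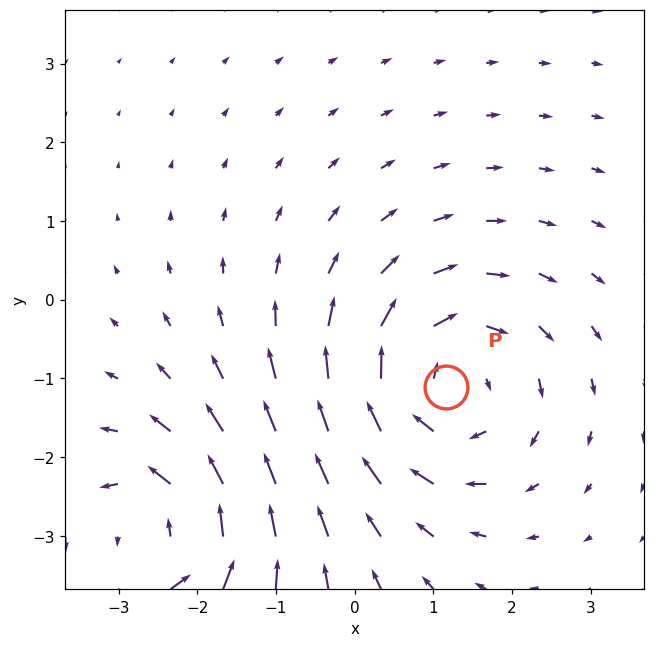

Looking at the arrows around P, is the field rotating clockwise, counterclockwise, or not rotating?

clockwise

Near P at (1.2, -1.1) the arrows circulate clockwise. The curl (z-component) there is about -4; negative curl means clockwise rotation.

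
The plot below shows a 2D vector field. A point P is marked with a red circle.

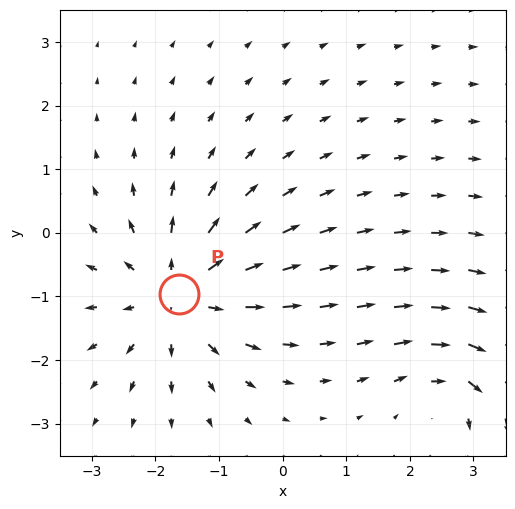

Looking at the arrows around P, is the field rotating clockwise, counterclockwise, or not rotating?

Near P at (-1.6, -1.0) the arrows show no circulation. The curl there is ≈0.

not rotating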